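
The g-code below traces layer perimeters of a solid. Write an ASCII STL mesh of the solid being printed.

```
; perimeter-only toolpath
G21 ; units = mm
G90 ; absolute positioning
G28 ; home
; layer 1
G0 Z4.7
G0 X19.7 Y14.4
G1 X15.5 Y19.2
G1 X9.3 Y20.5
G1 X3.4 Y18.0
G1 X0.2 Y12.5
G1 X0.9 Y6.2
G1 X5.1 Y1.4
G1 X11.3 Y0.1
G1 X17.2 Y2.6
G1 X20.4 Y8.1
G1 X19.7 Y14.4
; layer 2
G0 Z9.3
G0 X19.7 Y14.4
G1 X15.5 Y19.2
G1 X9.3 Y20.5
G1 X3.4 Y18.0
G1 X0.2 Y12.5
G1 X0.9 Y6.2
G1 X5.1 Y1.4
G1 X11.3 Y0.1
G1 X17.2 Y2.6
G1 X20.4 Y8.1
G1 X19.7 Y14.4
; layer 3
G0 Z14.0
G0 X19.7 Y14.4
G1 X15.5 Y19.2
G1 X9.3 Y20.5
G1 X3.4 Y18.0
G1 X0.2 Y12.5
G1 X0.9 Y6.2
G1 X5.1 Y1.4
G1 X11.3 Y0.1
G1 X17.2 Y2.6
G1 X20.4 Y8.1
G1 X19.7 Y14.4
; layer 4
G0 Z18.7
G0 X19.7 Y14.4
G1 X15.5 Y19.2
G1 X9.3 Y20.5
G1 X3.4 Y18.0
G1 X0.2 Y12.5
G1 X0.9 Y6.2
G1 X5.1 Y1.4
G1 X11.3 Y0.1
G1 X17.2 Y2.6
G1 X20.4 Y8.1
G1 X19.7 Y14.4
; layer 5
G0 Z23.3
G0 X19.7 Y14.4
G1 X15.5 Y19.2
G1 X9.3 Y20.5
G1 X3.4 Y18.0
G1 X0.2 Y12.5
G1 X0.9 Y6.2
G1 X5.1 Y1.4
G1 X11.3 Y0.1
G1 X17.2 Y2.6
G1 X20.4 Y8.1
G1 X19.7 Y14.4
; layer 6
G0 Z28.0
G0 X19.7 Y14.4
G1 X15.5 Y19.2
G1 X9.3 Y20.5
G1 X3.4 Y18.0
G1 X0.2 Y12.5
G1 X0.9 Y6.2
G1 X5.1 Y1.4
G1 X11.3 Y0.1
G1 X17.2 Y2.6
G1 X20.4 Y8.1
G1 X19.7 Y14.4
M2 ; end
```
solid part
  facet normal 0.0000 0.0000 -1.0000
    outer loop
      vertex 9.3 20.5 0.0
      vertex 15.5 19.2 0.0
      vertex 19.7 14.4 0.0
    endloop
  endfacet
  facet normal 0.0000 0.0000 -1.0000
    outer loop
      vertex 3.4 18.0 0.0
      vertex 9.3 20.5 0.0
      vertex 19.7 14.4 0.0
    endloop
  endfacet
  facet normal 0.0000 0.0000 -1.0000
    outer loop
      vertex 0.2 12.5 0.0
      vertex 3.4 18.0 0.0
      vertex 19.7 14.4 0.0
    endloop
  endfacet
  facet normal 0.0000 0.0000 -1.0000
    outer loop
      vertex 0.9 6.2 0.0
      vertex 0.2 12.5 0.0
      vertex 19.7 14.4 0.0
    endloop
  endfacet
  facet normal 0.0000 0.0000 -1.0000
    outer loop
      vertex 5.1 1.4 0.0
      vertex 0.9 6.2 0.0
      vertex 19.7 14.4 0.0
    endloop
  endfacet
  facet normal 0.0000 0.0000 -1.0000
    outer loop
      vertex 11.3 0.1 0.0
      vertex 5.1 1.4 0.0
      vertex 19.7 14.4 0.0
    endloop
  endfacet
  facet normal 0.0000 0.0000 -1.0000
    outer loop
      vertex 17.2 2.6 0.0
      vertex 11.3 0.1 0.0
      vertex 19.7 14.4 0.0
    endloop
  endfacet
  facet normal 0.0000 0.0000 -1.0000
    outer loop
      vertex 20.4 8.1 0.0
      vertex 17.2 2.6 0.0
      vertex 19.7 14.4 0.0
    endloop
  endfacet
  facet normal 0.0000 0.0000 1.0000
    outer loop
      vertex 19.7 14.4 28.0
      vertex 15.5 19.2 28.0
      vertex 9.3 20.5 28.0
    endloop
  endfacet
  facet normal 0.0000 0.0000 1.0000
    outer loop
      vertex 19.7 14.4 28.0
      vertex 9.3 20.5 28.0
      vertex 3.4 18.0 28.0
    endloop
  endfacet
  facet normal 0.0000 0.0000 1.0000
    outer loop
      vertex 19.7 14.4 28.0
      vertex 3.4 18.0 28.0
      vertex 0.2 12.5 28.0
    endloop
  endfacet
  facet normal 0.0000 0.0000 1.0000
    outer loop
      vertex 19.7 14.4 28.0
      vertex 0.2 12.5 28.0
      vertex 0.9 6.2 28.0
    endloop
  endfacet
  facet normal 0.0000 0.0000 1.0000
    outer loop
      vertex 19.7 14.4 28.0
      vertex 0.9 6.2 28.0
      vertex 5.1 1.4 28.0
    endloop
  endfacet
  facet normal 0.0000 0.0000 1.0000
    outer loop
      vertex 19.7 14.4 28.0
      vertex 5.1 1.4 28.0
      vertex 11.3 0.1 28.0
    endloop
  endfacet
  facet normal 0.0000 0.0000 1.0000
    outer loop
      vertex 19.7 14.4 28.0
      vertex 11.3 0.1 28.0
      vertex 17.2 2.6 28.0
    endloop
  endfacet
  facet normal 0.0000 0.0000 1.0000
    outer loop
      vertex 19.7 14.4 28.0
      vertex 17.2 2.6 28.0
      vertex 20.4 8.1 28.0
    endloop
  endfacet
  facet normal 0.7526 0.6585 0.0000
    outer loop
      vertex 19.7 14.4 0.0
      vertex 15.5 19.2 0.0
      vertex 15.5 19.2 28.0
    endloop
  endfacet
  facet normal 0.7526 0.6585 0.0000
    outer loop
      vertex 19.7 14.4 0.0
      vertex 15.5 19.2 28.0
      vertex 19.7 14.4 28.0
    endloop
  endfacet
  facet normal 0.2052 0.9787 0.0000
    outer loop
      vertex 15.5 19.2 0.0
      vertex 9.3 20.5 0.0
      vertex 9.3 20.5 28.0
    endloop
  endfacet
  facet normal 0.2052 0.9787 0.0000
    outer loop
      vertex 15.5 19.2 0.0
      vertex 9.3 20.5 28.0
      vertex 15.5 19.2 28.0
    endloop
  endfacet
  facet normal -0.3901 0.9208 0.0000
    outer loop
      vertex 9.3 20.5 0.0
      vertex 3.4 18.0 0.0
      vertex 3.4 18.0 28.0
    endloop
  endfacet
  facet normal -0.3901 0.9208 0.0000
    outer loop
      vertex 9.3 20.5 0.0
      vertex 3.4 18.0 28.0
      vertex 9.3 20.5 28.0
    endloop
  endfacet
  facet normal -0.8643 0.5029 0.0000
    outer loop
      vertex 3.4 18.0 0.0
      vertex 0.2 12.5 0.0
      vertex 0.2 12.5 28.0
    endloop
  endfacet
  facet normal -0.8643 0.5029 0.0000
    outer loop
      vertex 3.4 18.0 0.0
      vertex 0.2 12.5 28.0
      vertex 3.4 18.0 28.0
    endloop
  endfacet
  facet normal -0.9939 -0.1104 0.0000
    outer loop
      vertex 0.2 12.5 0.0
      vertex 0.9 6.2 0.0
      vertex 0.9 6.2 28.0
    endloop
  endfacet
  facet normal -0.9939 -0.1104 0.0000
    outer loop
      vertex 0.2 12.5 0.0
      vertex 0.9 6.2 28.0
      vertex 0.2 12.5 28.0
    endloop
  endfacet
  facet normal -0.7526 -0.6585 0.0000
    outer loop
      vertex 0.9 6.2 0.0
      vertex 5.1 1.4 0.0
      vertex 5.1 1.4 28.0
    endloop
  endfacet
  facet normal -0.7526 -0.6585 0.0000
    outer loop
      vertex 0.9 6.2 0.0
      vertex 5.1 1.4 28.0
      vertex 0.9 6.2 28.0
    endloop
  endfacet
  facet normal -0.2052 -0.9787 0.0000
    outer loop
      vertex 5.1 1.4 0.0
      vertex 11.3 0.1 0.0
      vertex 11.3 0.1 28.0
    endloop
  endfacet
  facet normal -0.2052 -0.9787 0.0000
    outer loop
      vertex 5.1 1.4 0.0
      vertex 11.3 0.1 28.0
      vertex 5.1 1.4 28.0
    endloop
  endfacet
  facet normal 0.3901 -0.9208 0.0000
    outer loop
      vertex 11.3 0.1 0.0
      vertex 17.2 2.6 0.0
      vertex 17.2 2.6 28.0
    endloop
  endfacet
  facet normal 0.3901 -0.9208 0.0000
    outer loop
      vertex 11.3 0.1 0.0
      vertex 17.2 2.6 28.0
      vertex 11.3 0.1 28.0
    endloop
  endfacet
  facet normal 0.8643 -0.5029 0.0000
    outer loop
      vertex 17.2 2.6 0.0
      vertex 20.4 8.1 0.0
      vertex 20.4 8.1 28.0
    endloop
  endfacet
  facet normal 0.8643 -0.5029 0.0000
    outer loop
      vertex 17.2 2.6 0.0
      vertex 20.4 8.1 28.0
      vertex 17.2 2.6 28.0
    endloop
  endfacet
  facet normal 0.9939 0.1104 0.0000
    outer loop
      vertex 20.4 8.1 0.0
      vertex 19.7 14.4 0.0
      vertex 19.7 14.4 28.0
    endloop
  endfacet
  facet normal 0.9939 0.1104 0.0000
    outer loop
      vertex 20.4 8.1 0.0
      vertex 19.7 14.4 28.0
      vertex 20.4 8.1 28.0
    endloop
  endfacet
endsolid part

The G0 Z moves step by Δz≈4.7 mm. Every layer's G1 loop is the same polygon, so the solid is a straight extrusion of it from z=0 to z≈28. Closing with flat bottom and top caps and triangulating gives 36 facets — a regular 10-sided prism (a cylinder approximated with 10 flat sides), circumscribed radius ≈ 10.3 mm, height ≈ 28 mm.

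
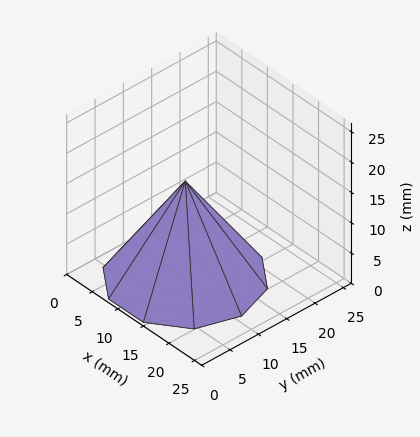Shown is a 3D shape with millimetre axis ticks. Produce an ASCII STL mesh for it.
Reading the render: the shape is a regular 10-sided pyramid, base circumscribed radius ≈ 11 mm, apex at z ≈ 16 mm (dimensions read to the nearest mm from the axis ticks). For the STL, each face is triangulated and given an outward normal.

solid part
  facet normal 0.0000 0.0000 -1.0000
    outer loop
      vertex 14.40 21.46 0.00
      vertex 19.90 17.47 0.00
      vertex 22.00 11.00 0.00
    endloop
  endfacet
  facet normal 0.0000 0.0000 -1.0000
    outer loop
      vertex 7.60 21.46 0.00
      vertex 14.40 21.46 0.00
      vertex 22.00 11.00 0.00
    endloop
  endfacet
  facet normal 0.0000 0.0000 -1.0000
    outer loop
      vertex 2.10 17.47 0.00
      vertex 7.60 21.46 0.00
      vertex 22.00 11.00 0.00
    endloop
  endfacet
  facet normal 0.0000 0.0000 -1.0000
    outer loop
      vertex 0.00 11.00 0.00
      vertex 2.10 17.47 0.00
      vertex 22.00 11.00 0.00
    endloop
  endfacet
  facet normal 0.0000 0.0000 -1.0000
    outer loop
      vertex 2.10 4.53 0.00
      vertex 0.00 11.00 0.00
      vertex 22.00 11.00 0.00
    endloop
  endfacet
  facet normal 0.0000 0.0000 -1.0000
    outer loop
      vertex 7.60 0.54 0.00
      vertex 2.10 4.53 0.00
      vertex 22.00 11.00 0.00
    endloop
  endfacet
  facet normal 0.0000 0.0000 -1.0000
    outer loop
      vertex 14.40 0.54 0.00
      vertex 7.60 0.54 0.00
      vertex 22.00 11.00 0.00
    endloop
  endfacet
  facet normal 0.0000 0.0000 -1.0000
    outer loop
      vertex 19.90 4.53 0.00
      vertex 14.40 0.54 0.00
      vertex 22.00 11.00 0.00
    endloop
  endfacet
  facet normal 0.7961 0.2584 0.5473
    outer loop
      vertex 22.00 11.00 0.00
      vertex 19.90 17.47 0.00
      vertex 11.00 11.00 16.00
    endloop
  endfacet
  facet normal 0.4915 0.6774 0.5473
    outer loop
      vertex 19.90 17.47 0.00
      vertex 14.40 21.46 0.00
      vertex 11.00 11.00 16.00
    endloop
  endfacet
  facet normal 0.0000 0.8370 0.5472
    outer loop
      vertex 14.40 21.46 0.00
      vertex 7.60 21.46 0.00
      vertex 11.00 11.00 16.00
    endloop
  endfacet
  facet normal -0.4915 0.6774 0.5473
    outer loop
      vertex 7.60 21.46 0.00
      vertex 2.10 17.47 0.00
      vertex 11.00 11.00 16.00
    endloop
  endfacet
  facet normal -0.7961 0.2584 0.5473
    outer loop
      vertex 2.10 17.47 0.00
      vertex 0.00 11.00 0.00
      vertex 11.00 11.00 16.00
    endloop
  endfacet
  facet normal -0.7961 -0.2584 0.5473
    outer loop
      vertex 0.00 11.00 0.00
      vertex 2.10 4.53 0.00
      vertex 11.00 11.00 16.00
    endloop
  endfacet
  facet normal -0.4915 -0.6774 0.5473
    outer loop
      vertex 2.10 4.53 0.00
      vertex 7.60 0.54 0.00
      vertex 11.00 11.00 16.00
    endloop
  endfacet
  facet normal 0.0000 -0.8370 0.5472
    outer loop
      vertex 7.60 0.54 0.00
      vertex 14.40 0.54 0.00
      vertex 11.00 11.00 16.00
    endloop
  endfacet
  facet normal 0.4915 -0.6774 0.5473
    outer loop
      vertex 14.40 0.54 0.00
      vertex 19.90 4.53 0.00
      vertex 11.00 11.00 16.00
    endloop
  endfacet
  facet normal 0.7961 -0.2584 0.5473
    outer loop
      vertex 19.90 4.53 0.00
      vertex 22.00 11.00 0.00
      vertex 11.00 11.00 16.00
    endloop
  endfacet
endsolid part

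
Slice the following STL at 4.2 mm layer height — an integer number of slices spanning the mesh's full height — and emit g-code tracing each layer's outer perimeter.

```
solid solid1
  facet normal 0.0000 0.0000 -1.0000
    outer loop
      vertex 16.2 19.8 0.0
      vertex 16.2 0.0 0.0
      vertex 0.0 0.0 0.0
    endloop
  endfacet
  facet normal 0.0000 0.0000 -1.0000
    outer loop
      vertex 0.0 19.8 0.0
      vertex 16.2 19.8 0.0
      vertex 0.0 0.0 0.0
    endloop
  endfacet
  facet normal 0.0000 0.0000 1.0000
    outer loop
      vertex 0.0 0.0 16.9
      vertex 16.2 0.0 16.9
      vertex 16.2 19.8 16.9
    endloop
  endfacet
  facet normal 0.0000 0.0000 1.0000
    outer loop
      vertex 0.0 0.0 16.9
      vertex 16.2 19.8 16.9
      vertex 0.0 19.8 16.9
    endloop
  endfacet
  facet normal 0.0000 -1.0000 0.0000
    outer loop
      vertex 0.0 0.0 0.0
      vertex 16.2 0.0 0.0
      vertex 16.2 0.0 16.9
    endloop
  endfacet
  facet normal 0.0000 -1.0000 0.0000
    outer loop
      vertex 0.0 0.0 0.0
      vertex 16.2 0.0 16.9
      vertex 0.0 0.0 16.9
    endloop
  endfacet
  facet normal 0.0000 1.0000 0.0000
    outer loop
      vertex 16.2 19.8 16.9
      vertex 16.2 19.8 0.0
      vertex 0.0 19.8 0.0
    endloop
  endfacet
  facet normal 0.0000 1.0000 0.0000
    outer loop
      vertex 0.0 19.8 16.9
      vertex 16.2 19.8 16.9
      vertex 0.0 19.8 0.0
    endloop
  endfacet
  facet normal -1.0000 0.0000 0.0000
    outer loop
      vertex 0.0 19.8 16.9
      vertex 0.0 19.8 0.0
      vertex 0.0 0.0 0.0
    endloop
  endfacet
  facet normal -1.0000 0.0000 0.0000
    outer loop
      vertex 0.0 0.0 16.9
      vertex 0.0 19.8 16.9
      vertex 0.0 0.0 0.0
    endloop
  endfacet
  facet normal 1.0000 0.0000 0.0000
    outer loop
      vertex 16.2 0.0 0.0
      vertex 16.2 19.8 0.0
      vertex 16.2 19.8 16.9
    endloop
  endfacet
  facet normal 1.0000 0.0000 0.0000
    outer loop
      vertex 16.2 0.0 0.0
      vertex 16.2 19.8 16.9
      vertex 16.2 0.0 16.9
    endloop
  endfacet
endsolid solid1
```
; perimeter-only toolpath
G21 ; units = mm
G90 ; absolute positioning
G28 ; home
; layer 1
G0 Z4.2
G0 X0.0 Y0.0
G1 X16.2 Y0.0
G1 X16.2 Y19.8
G1 X0.0 Y19.8
G1 X0.0 Y0.0
; layer 2
G0 Z8.4
G0 X0.0 Y0.0
G1 X16.2 Y0.0
G1 X16.2 Y19.8
G1 X0.0 Y19.8
G1 X0.0 Y0.0
; layer 3
G0 Z12.7
G0 X0.0 Y0.0
G1 X16.2 Y0.0
G1 X16.2 Y19.8
G1 X0.0 Y19.8
G1 X0.0 Y0.0
; layer 4
G0 Z16.9
G0 X0.0 Y0.0
G1 X16.2 Y0.0
G1 X16.2 Y19.8
G1 X0.0 Y19.8
G1 X0.0 Y0.0
M2 ; end

The solid is a rectangular box, roughly 16.2 × 19.8 mm footprint and 16.9 mm tall. Slicing at Δz = 4.2 mm — 4 equal slices spanning the solid's height, so layer i sits at z = i·h/4 — gives 4 non-empty perimeters. Each is a 4-segment closed polygon; G0 lifts to the layer z and rapids to the start vertex, then G1 traces the edges.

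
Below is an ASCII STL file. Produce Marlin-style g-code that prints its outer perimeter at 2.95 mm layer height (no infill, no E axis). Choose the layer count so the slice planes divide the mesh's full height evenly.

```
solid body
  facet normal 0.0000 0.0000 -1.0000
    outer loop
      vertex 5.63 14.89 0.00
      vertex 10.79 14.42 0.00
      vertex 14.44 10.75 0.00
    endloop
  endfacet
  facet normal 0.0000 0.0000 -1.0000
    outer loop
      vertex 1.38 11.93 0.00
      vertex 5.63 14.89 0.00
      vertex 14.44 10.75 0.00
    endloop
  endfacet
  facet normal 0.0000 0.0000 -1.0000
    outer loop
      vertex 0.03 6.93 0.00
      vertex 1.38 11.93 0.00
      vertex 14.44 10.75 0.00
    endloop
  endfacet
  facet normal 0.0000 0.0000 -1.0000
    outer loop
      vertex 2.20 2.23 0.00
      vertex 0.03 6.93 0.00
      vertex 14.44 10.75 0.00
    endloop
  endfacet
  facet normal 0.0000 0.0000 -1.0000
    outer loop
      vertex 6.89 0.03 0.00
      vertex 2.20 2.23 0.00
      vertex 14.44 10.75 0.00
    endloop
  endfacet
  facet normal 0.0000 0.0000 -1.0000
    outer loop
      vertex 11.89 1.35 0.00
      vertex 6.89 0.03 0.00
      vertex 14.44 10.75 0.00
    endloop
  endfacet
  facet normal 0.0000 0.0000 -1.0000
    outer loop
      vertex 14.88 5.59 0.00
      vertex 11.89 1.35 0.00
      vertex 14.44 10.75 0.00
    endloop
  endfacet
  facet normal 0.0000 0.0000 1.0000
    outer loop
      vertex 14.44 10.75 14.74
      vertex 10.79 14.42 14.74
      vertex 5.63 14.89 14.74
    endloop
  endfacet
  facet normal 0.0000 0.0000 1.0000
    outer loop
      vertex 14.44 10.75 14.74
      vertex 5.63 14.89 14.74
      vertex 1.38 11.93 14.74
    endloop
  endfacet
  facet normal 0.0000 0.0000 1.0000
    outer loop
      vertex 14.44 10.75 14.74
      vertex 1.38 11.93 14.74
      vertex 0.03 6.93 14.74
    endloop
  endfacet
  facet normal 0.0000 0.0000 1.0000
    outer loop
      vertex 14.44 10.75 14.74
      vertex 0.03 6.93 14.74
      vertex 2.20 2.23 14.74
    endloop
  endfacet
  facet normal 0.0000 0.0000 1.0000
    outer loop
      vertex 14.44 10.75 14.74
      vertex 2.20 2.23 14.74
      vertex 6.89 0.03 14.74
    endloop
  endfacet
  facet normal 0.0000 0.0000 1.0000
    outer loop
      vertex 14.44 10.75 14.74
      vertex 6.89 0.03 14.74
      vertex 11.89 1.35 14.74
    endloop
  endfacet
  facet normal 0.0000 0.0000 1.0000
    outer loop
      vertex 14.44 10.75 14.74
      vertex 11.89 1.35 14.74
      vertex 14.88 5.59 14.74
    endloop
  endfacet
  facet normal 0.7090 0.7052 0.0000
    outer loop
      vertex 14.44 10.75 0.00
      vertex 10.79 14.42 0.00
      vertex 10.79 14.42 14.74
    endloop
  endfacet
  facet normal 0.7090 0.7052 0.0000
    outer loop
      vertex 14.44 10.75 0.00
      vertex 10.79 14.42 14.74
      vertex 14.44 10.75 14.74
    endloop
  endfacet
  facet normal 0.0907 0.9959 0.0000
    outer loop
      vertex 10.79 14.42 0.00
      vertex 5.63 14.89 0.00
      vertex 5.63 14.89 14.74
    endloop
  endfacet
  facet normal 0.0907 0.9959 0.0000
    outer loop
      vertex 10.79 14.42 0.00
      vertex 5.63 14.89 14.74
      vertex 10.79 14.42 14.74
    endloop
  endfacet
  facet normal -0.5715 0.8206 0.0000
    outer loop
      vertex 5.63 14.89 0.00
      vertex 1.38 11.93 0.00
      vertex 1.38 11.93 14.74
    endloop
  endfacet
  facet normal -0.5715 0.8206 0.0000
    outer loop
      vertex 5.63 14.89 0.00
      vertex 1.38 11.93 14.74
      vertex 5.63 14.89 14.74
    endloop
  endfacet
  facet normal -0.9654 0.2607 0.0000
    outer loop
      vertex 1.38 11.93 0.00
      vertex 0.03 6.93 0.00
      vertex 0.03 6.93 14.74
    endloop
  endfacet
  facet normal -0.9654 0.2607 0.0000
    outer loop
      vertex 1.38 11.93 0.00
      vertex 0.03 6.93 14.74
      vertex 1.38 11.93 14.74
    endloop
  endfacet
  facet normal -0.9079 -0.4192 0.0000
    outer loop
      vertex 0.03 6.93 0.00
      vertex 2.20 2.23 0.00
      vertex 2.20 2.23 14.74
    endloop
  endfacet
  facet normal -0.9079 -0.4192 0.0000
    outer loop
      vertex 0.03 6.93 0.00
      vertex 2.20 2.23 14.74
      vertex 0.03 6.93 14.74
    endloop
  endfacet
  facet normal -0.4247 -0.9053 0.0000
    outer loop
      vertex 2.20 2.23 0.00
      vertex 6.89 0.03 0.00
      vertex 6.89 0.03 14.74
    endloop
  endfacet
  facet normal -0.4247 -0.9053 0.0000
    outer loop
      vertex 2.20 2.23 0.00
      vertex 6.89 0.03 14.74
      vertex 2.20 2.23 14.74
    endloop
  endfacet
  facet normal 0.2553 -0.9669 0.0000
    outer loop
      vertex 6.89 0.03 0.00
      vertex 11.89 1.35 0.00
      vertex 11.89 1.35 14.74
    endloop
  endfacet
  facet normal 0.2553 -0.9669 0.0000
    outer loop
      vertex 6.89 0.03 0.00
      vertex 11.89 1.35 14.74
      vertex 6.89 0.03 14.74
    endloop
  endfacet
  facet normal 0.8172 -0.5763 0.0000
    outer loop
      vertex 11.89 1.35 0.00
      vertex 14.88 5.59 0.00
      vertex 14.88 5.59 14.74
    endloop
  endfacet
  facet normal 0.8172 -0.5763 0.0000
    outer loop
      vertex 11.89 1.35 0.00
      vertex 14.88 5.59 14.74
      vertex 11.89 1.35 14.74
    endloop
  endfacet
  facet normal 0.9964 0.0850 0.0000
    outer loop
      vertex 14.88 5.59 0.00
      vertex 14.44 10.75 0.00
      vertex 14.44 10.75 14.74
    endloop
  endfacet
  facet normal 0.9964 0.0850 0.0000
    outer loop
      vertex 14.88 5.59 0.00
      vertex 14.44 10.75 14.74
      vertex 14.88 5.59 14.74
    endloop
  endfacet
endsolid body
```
; perimeter-only toolpath
G21 ; units = mm
G90 ; absolute positioning
G28 ; home
; layer 1
G0 Z2.95
G0 X14.44 Y10.75
G1 X10.79 Y14.42
G1 X5.63 Y14.89
G1 X1.38 Y11.93
G1 X0.03 Y6.93
G1 X2.20 Y2.23
G1 X6.89 Y0.03
G1 X11.89 Y1.35
G1 X14.88 Y5.59
G1 X14.44 Y10.75
; layer 2
G0 Z5.90
G0 X14.44 Y10.75
G1 X10.79 Y14.42
G1 X5.63 Y14.89
G1 X1.38 Y11.93
G1 X0.03 Y6.93
G1 X2.20 Y2.23
G1 X6.89 Y0.03
G1 X11.89 Y1.35
G1 X14.88 Y5.59
G1 X14.44 Y10.75
; layer 3
G0 Z8.84
G0 X14.44 Y10.75
G1 X10.79 Y14.42
G1 X5.63 Y14.89
G1 X1.38 Y11.93
G1 X0.03 Y6.93
G1 X2.20 Y2.23
G1 X6.89 Y0.03
G1 X11.89 Y1.35
G1 X14.88 Y5.59
G1 X14.44 Y10.75
; layer 4
G0 Z11.79
G0 X14.44 Y10.75
G1 X10.79 Y14.42
G1 X5.63 Y14.89
G1 X1.38 Y11.93
G1 X0.03 Y6.93
G1 X2.20 Y2.23
G1 X6.89 Y0.03
G1 X11.89 Y1.35
G1 X14.88 Y5.59
G1 X14.44 Y10.75
; layer 5
G0 Z14.74
G0 X14.44 Y10.75
G1 X10.79 Y14.42
G1 X5.63 Y14.89
G1 X1.38 Y11.93
G1 X0.03 Y6.93
G1 X2.20 Y2.23
G1 X6.89 Y0.03
G1 X11.89 Y1.35
G1 X14.88 Y5.59
G1 X14.44 Y10.75
M2 ; end

The solid is a regular 9-sided prism (a cylinder approximated with 9 flat sides), circumscribed radius ≈ 7.57 mm, height ≈ 14.7 mm. Slicing at Δz = 2.95 mm — 5 equal slices spanning the solid's height, so layer i sits at z = i·h/5 — gives 5 non-empty perimeters. Each is a 9-segment closed polygon; G0 lifts to the layer z and rapids to the start vertex, then G1 traces the edges.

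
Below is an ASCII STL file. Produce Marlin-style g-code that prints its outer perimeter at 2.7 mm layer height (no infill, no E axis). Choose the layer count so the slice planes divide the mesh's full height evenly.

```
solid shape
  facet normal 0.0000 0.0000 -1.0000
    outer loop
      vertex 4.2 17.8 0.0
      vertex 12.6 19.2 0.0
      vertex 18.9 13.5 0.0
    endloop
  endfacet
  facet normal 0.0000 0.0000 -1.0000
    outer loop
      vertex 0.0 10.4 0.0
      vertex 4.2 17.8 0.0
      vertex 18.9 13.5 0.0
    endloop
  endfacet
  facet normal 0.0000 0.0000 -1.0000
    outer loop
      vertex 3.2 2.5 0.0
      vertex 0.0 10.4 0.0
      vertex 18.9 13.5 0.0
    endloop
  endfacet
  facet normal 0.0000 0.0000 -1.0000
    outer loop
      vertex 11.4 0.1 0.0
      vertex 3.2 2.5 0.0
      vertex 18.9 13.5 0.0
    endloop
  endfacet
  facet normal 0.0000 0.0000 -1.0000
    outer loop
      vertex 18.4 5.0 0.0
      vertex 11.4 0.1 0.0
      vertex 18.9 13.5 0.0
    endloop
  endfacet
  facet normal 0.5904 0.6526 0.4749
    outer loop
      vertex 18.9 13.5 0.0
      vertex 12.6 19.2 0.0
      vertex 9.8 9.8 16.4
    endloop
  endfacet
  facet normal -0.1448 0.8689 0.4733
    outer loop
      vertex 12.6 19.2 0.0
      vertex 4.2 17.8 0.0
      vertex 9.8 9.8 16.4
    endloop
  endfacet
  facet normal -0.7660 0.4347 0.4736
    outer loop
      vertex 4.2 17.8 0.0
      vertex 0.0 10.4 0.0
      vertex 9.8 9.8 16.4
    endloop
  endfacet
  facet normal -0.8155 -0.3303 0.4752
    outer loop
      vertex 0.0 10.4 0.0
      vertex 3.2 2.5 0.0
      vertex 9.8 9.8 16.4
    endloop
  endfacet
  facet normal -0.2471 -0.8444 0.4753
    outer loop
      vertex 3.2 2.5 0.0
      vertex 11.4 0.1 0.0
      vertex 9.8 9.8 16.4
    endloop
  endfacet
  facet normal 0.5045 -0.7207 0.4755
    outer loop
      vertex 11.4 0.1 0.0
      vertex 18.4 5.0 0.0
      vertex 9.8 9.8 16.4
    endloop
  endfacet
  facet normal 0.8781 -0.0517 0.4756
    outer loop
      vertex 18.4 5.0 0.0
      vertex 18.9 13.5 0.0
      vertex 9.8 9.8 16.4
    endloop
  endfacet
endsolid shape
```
; perimeter-only toolpath
G21 ; units = mm
G90 ; absolute positioning
G28 ; home
; layer 1
G0 Z2.7
G0 X17.4 Y12.9
G1 X12.1 Y17.6
G1 X5.1 Y16.5
G1 X1.6 Y10.3
G1 X4.3 Y3.7
G1 X11.1 Y1.7
G1 X17.0 Y5.8
G1 X17.4 Y12.9
; layer 2
G0 Z5.5
G0 X15.9 Y12.3
G1 X11.7 Y16.1
G1 X6.1 Y15.1
G1 X3.3 Y10.2
G1 X5.4 Y4.9
G1 X10.9 Y3.3
G1 X15.5 Y6.6
G1 X15.9 Y12.3
; layer 3
G0 Z8.2
G0 X14.3 Y11.7
G1 X11.2 Y14.5
G1 X7.0 Y13.8
G1 X4.9 Y10.1
G1 X6.5 Y6.2
G1 X10.6 Y5.0
G1 X14.1 Y7.4
G1 X14.3 Y11.7
; layer 4
G0 Z10.9
G0 X12.8 Y11.0
G1 X10.7 Y12.9
G1 X7.9 Y12.5
G1 X6.5 Y10.0
G1 X7.6 Y7.4
G1 X10.3 Y6.6
G1 X12.7 Y8.2
G1 X12.8 Y11.0
; layer 5
G0 Z13.7
G0 X11.3 Y10.4
G1 X10.3 Y11.4
G1 X8.9 Y11.1
G1 X8.2 Y9.9
G1 X8.7 Y8.6
G1 X10.1 Y8.2
G1 X11.2 Y9.0
G1 X11.3 Y10.4
M2 ; end

The solid is a regular 7-sided pyramid, base circumscribed radius ≈ 9.8 mm, apex at z ≈ 16.4 mm. Slicing at Δz = 2.7 mm — 6 equal slices spanning the solid's height, so layer i sits at z = i·h/6 — gives 5 non-empty perimeters. Each is a 7-segment closed polygon; G0 lifts to the layer z and rapids to the start vertex, then G1 traces the edges. The cross-section shrinks linearly with z (the slice at the apex is degenerate and omitted).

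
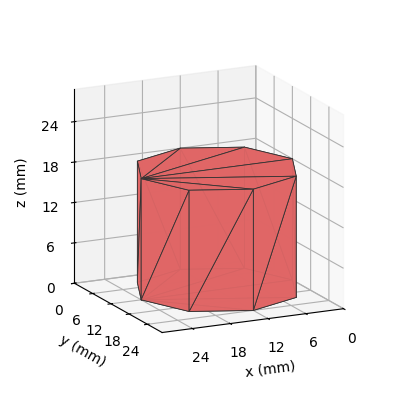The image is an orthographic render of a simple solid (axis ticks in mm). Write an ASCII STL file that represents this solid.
Reading the render: the shape is a regular 8-sided prism (a cylinder approximated with 8 flat sides), circumscribed radius ≈ 12 mm, height ≈ 18 mm (dimensions read to the nearest mm from the axis ticks). For the STL, each face is triangulated and given an outward normal.

solid part
  facet normal 0.0000 0.0000 -1.0000
    outer loop
      vertex 12.0 24.0 0.0
      vertex 20.5 20.5 0.0
      vertex 24.0 12.0 0.0
    endloop
  endfacet
  facet normal 0.0000 0.0000 -1.0000
    outer loop
      vertex 3.5 20.5 0.0
      vertex 12.0 24.0 0.0
      vertex 24.0 12.0 0.0
    endloop
  endfacet
  facet normal 0.0000 0.0000 -1.0000
    outer loop
      vertex 0.0 12.0 0.0
      vertex 3.5 20.5 0.0
      vertex 24.0 12.0 0.0
    endloop
  endfacet
  facet normal 0.0000 0.0000 -1.0000
    outer loop
      vertex 3.5 3.5 0.0
      vertex 0.0 12.0 0.0
      vertex 24.0 12.0 0.0
    endloop
  endfacet
  facet normal 0.0000 0.0000 -1.0000
    outer loop
      vertex 12.0 0.0 0.0
      vertex 3.5 3.5 0.0
      vertex 24.0 12.0 0.0
    endloop
  endfacet
  facet normal 0.0000 0.0000 -1.0000
    outer loop
      vertex 20.5 3.5 0.0
      vertex 12.0 0.0 0.0
      vertex 24.0 12.0 0.0
    endloop
  endfacet
  facet normal 0.0000 0.0000 1.0000
    outer loop
      vertex 24.0 12.0 18.0
      vertex 20.5 20.5 18.0
      vertex 12.0 24.0 18.0
    endloop
  endfacet
  facet normal 0.0000 0.0000 1.0000
    outer loop
      vertex 24.0 12.0 18.0
      vertex 12.0 24.0 18.0
      vertex 3.5 20.5 18.0
    endloop
  endfacet
  facet normal 0.0000 0.0000 1.0000
    outer loop
      vertex 24.0 12.0 18.0
      vertex 3.5 20.5 18.0
      vertex 0.0 12.0 18.0
    endloop
  endfacet
  facet normal 0.0000 0.0000 1.0000
    outer loop
      vertex 24.0 12.0 18.0
      vertex 0.0 12.0 18.0
      vertex 3.5 3.5 18.0
    endloop
  endfacet
  facet normal 0.0000 0.0000 1.0000
    outer loop
      vertex 24.0 12.0 18.0
      vertex 3.5 3.5 18.0
      vertex 12.0 0.0 18.0
    endloop
  endfacet
  facet normal 0.0000 0.0000 1.0000
    outer loop
      vertex 24.0 12.0 18.0
      vertex 12.0 0.0 18.0
      vertex 20.5 3.5 18.0
    endloop
  endfacet
  facet normal 0.9247 0.3807 0.0000
    outer loop
      vertex 24.0 12.0 0.0
      vertex 20.5 20.5 0.0
      vertex 20.5 20.5 18.0
    endloop
  endfacet
  facet normal 0.9247 0.3807 0.0000
    outer loop
      vertex 24.0 12.0 0.0
      vertex 20.5 20.5 18.0
      vertex 24.0 12.0 18.0
    endloop
  endfacet
  facet normal 0.3807 0.9247 0.0000
    outer loop
      vertex 20.5 20.5 0.0
      vertex 12.0 24.0 0.0
      vertex 12.0 24.0 18.0
    endloop
  endfacet
  facet normal 0.3807 0.9247 0.0000
    outer loop
      vertex 20.5 20.5 0.0
      vertex 12.0 24.0 18.0
      vertex 20.5 20.5 18.0
    endloop
  endfacet
  facet normal -0.3807 0.9247 0.0000
    outer loop
      vertex 12.0 24.0 0.0
      vertex 3.5 20.5 0.0
      vertex 3.5 20.5 18.0
    endloop
  endfacet
  facet normal -0.3807 0.9247 0.0000
    outer loop
      vertex 12.0 24.0 0.0
      vertex 3.5 20.5 18.0
      vertex 12.0 24.0 18.0
    endloop
  endfacet
  facet normal -0.9247 0.3807 0.0000
    outer loop
      vertex 3.5 20.5 0.0
      vertex 0.0 12.0 0.0
      vertex 0.0 12.0 18.0
    endloop
  endfacet
  facet normal -0.9247 0.3807 0.0000
    outer loop
      vertex 3.5 20.5 0.0
      vertex 0.0 12.0 18.0
      vertex 3.5 20.5 18.0
    endloop
  endfacet
  facet normal -0.9247 -0.3807 0.0000
    outer loop
      vertex 0.0 12.0 0.0
      vertex 3.5 3.5 0.0
      vertex 3.5 3.5 18.0
    endloop
  endfacet
  facet normal -0.9247 -0.3807 0.0000
    outer loop
      vertex 0.0 12.0 0.0
      vertex 3.5 3.5 18.0
      vertex 0.0 12.0 18.0
    endloop
  endfacet
  facet normal -0.3807 -0.9247 0.0000
    outer loop
      vertex 3.5 3.5 0.0
      vertex 12.0 0.0 0.0
      vertex 12.0 0.0 18.0
    endloop
  endfacet
  facet normal -0.3807 -0.9247 0.0000
    outer loop
      vertex 3.5 3.5 0.0
      vertex 12.0 0.0 18.0
      vertex 3.5 3.5 18.0
    endloop
  endfacet
  facet normal 0.3807 -0.9247 0.0000
    outer loop
      vertex 12.0 0.0 0.0
      vertex 20.5 3.5 0.0
      vertex 20.5 3.5 18.0
    endloop
  endfacet
  facet normal 0.3807 -0.9247 0.0000
    outer loop
      vertex 12.0 0.0 0.0
      vertex 20.5 3.5 18.0
      vertex 12.0 0.0 18.0
    endloop
  endfacet
  facet normal 0.9247 -0.3807 0.0000
    outer loop
      vertex 20.5 3.5 0.0
      vertex 24.0 12.0 0.0
      vertex 24.0 12.0 18.0
    endloop
  endfacet
  facet normal 0.9247 -0.3807 0.0000
    outer loop
      vertex 20.5 3.5 0.0
      vertex 24.0 12.0 18.0
      vertex 20.5 3.5 18.0
    endloop
  endfacet
endsolid part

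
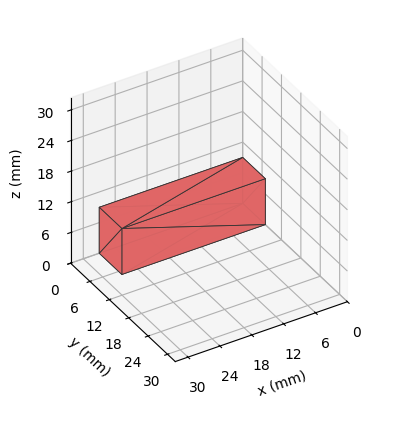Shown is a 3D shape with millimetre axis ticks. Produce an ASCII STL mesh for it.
Reading the render: the shape is a rectangular box, roughly 27 × 7 mm footprint and 9 mm tall (dimensions read to the nearest mm from the axis ticks). For the STL, each face is triangulated and given an outward normal.

solid part
  facet normal 0.0000 0.0000 -1.0000
    outer loop
      vertex 27.00 7.00 0.00
      vertex 27.00 0.00 0.00
      vertex 0.00 0.00 0.00
    endloop
  endfacet
  facet normal 0.0000 0.0000 -1.0000
    outer loop
      vertex 0.00 7.00 0.00
      vertex 27.00 7.00 0.00
      vertex 0.00 0.00 0.00
    endloop
  endfacet
  facet normal 0.0000 0.0000 1.0000
    outer loop
      vertex 0.00 0.00 9.00
      vertex 27.00 0.00 9.00
      vertex 27.00 7.00 9.00
    endloop
  endfacet
  facet normal 0.0000 0.0000 1.0000
    outer loop
      vertex 0.00 0.00 9.00
      vertex 27.00 7.00 9.00
      vertex 0.00 7.00 9.00
    endloop
  endfacet
  facet normal 0.0000 -1.0000 0.0000
    outer loop
      vertex 0.00 0.00 0.00
      vertex 27.00 0.00 0.00
      vertex 27.00 0.00 9.00
    endloop
  endfacet
  facet normal 0.0000 -1.0000 0.0000
    outer loop
      vertex 0.00 0.00 0.00
      vertex 27.00 0.00 9.00
      vertex 0.00 0.00 9.00
    endloop
  endfacet
  facet normal 0.0000 1.0000 0.0000
    outer loop
      vertex 27.00 7.00 9.00
      vertex 27.00 7.00 0.00
      vertex 0.00 7.00 0.00
    endloop
  endfacet
  facet normal 0.0000 1.0000 0.0000
    outer loop
      vertex 0.00 7.00 9.00
      vertex 27.00 7.00 9.00
      vertex 0.00 7.00 0.00
    endloop
  endfacet
  facet normal -1.0000 0.0000 0.0000
    outer loop
      vertex 0.00 7.00 9.00
      vertex 0.00 7.00 0.00
      vertex 0.00 0.00 0.00
    endloop
  endfacet
  facet normal -1.0000 0.0000 0.0000
    outer loop
      vertex 0.00 0.00 9.00
      vertex 0.00 7.00 9.00
      vertex 0.00 0.00 0.00
    endloop
  endfacet
  facet normal 1.0000 0.0000 0.0000
    outer loop
      vertex 27.00 0.00 0.00
      vertex 27.00 7.00 0.00
      vertex 27.00 7.00 9.00
    endloop
  endfacet
  facet normal 1.0000 0.0000 0.0000
    outer loop
      vertex 27.00 0.00 0.00
      vertex 27.00 7.00 9.00
      vertex 27.00 0.00 9.00
    endloop
  endfacet
endsolid part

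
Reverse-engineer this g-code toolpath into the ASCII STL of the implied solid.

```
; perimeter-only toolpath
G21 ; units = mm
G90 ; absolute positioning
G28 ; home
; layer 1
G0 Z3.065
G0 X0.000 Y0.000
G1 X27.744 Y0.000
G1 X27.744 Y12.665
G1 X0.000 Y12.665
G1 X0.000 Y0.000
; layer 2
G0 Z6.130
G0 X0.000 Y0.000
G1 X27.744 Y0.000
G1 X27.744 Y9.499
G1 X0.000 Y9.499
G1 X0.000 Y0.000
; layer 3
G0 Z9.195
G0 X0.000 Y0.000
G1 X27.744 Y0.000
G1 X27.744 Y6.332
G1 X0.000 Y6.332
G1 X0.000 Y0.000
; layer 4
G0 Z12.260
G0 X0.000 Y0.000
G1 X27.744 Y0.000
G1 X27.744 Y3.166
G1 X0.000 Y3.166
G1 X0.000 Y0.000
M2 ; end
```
solid part
  facet normal 0.0000 0.0000 -1.0000
    outer loop
      vertex 27.744 15.831 0.000
      vertex 27.744 0.000 0.000
      vertex 0.000 0.000 0.000
    endloop
  endfacet
  facet normal 0.0000 0.0000 -1.0000
    outer loop
      vertex 0.000 15.831 0.000
      vertex 27.744 15.831 0.000
      vertex 0.000 0.000 0.000
    endloop
  endfacet
  facet normal 0.0000 -1.0000 0.0000
    outer loop
      vertex 0.000 0.000 0.000
      vertex 27.744 0.000 0.000
      vertex 27.744 0.000 15.325
    endloop
  endfacet
  facet normal 0.0000 -1.0000 0.0000
    outer loop
      vertex 0.000 0.000 0.000
      vertex 27.744 0.000 15.325
      vertex 0.000 0.000 15.325
    endloop
  endfacet
  facet normal 0.0000 0.6955 0.7185
    outer loop
      vertex 0.000 0.000 15.325
      vertex 27.744 0.000 15.325
      vertex 27.744 15.831 0.000
    endloop
  endfacet
  facet normal 0.0000 0.6955 0.7185
    outer loop
      vertex 0.000 0.000 15.325
      vertex 27.744 15.831 0.000
      vertex 0.000 15.831 0.000
    endloop
  endfacet
  facet normal -1.0000 0.0000 0.0000
    outer loop
      vertex 0.000 0.000 15.325
      vertex 0.000 15.831 0.000
      vertex 0.000 0.000 0.000
    endloop
  endfacet
  facet normal 1.0000 0.0000 0.0000
    outer loop
      vertex 27.744 0.000 0.000
      vertex 27.744 15.831 0.000
      vertex 27.744 0.000 15.325
    endloop
  endfacet
endsolid part

The G0 Z moves step by Δz≈3.065 mm. The G1 loops shrink linearly with z, so the solid tapers from its base footprint up to z≈15.3. Closing with a flat bottom cap and the tapered top and triangulating gives 8 facets — a wedge (ramp): 27.7 × 15.8 mm base, rising to 15.3 mm along the y=0 edge and sloping linearly to z=0 at y=15.8.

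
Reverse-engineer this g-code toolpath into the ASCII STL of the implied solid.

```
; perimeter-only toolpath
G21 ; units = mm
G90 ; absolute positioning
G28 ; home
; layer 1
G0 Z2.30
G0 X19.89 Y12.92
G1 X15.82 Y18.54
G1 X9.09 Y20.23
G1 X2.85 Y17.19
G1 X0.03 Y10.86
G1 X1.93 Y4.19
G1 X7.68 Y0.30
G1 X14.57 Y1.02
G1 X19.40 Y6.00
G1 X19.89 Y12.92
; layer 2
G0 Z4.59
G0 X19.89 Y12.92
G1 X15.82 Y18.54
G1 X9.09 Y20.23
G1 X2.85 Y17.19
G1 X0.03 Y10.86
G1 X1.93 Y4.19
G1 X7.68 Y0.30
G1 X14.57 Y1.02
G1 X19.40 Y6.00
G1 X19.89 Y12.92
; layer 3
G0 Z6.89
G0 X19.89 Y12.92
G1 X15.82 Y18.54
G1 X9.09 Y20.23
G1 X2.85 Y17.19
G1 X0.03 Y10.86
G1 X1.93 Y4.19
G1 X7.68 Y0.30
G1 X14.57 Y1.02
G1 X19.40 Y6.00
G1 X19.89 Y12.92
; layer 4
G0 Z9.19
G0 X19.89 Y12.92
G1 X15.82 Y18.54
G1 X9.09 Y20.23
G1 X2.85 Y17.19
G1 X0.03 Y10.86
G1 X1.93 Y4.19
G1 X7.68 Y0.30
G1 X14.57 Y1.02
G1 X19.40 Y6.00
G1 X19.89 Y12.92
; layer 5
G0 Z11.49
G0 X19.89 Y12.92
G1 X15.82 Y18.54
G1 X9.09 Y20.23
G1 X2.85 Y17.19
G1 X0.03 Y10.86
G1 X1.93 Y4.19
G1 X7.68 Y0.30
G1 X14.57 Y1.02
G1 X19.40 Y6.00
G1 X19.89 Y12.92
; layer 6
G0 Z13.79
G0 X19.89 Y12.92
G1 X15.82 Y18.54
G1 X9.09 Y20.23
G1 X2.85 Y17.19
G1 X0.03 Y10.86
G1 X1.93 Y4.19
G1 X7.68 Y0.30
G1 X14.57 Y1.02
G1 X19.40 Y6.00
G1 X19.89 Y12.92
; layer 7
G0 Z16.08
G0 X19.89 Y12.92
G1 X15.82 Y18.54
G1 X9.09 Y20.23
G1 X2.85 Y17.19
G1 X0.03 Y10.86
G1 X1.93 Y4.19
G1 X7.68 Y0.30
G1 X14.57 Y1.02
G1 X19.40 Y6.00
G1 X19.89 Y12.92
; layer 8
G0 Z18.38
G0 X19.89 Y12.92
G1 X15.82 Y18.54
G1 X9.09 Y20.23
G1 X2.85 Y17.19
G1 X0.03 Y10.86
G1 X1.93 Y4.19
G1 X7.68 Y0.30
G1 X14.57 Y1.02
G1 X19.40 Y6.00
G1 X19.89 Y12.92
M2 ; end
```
solid part
  facet normal 0.0000 0.0000 -1.0000
    outer loop
      vertex 9.09 20.23 0.00
      vertex 15.82 18.54 0.00
      vertex 19.89 12.92 0.00
    endloop
  endfacet
  facet normal 0.0000 0.0000 -1.0000
    outer loop
      vertex 2.85 17.19 0.00
      vertex 9.09 20.23 0.00
      vertex 19.89 12.92 0.00
    endloop
  endfacet
  facet normal 0.0000 0.0000 -1.0000
    outer loop
      vertex 0.03 10.86 0.00
      vertex 2.85 17.19 0.00
      vertex 19.89 12.92 0.00
    endloop
  endfacet
  facet normal 0.0000 0.0000 -1.0000
    outer loop
      vertex 1.93 4.19 0.00
      vertex 0.03 10.86 0.00
      vertex 19.89 12.92 0.00
    endloop
  endfacet
  facet normal 0.0000 0.0000 -1.0000
    outer loop
      vertex 7.68 0.30 0.00
      vertex 1.93 4.19 0.00
      vertex 19.89 12.92 0.00
    endloop
  endfacet
  facet normal 0.0000 0.0000 -1.0000
    outer loop
      vertex 14.57 1.02 0.00
      vertex 7.68 0.30 0.00
      vertex 19.89 12.92 0.00
    endloop
  endfacet
  facet normal 0.0000 0.0000 -1.0000
    outer loop
      vertex 19.40 6.00 0.00
      vertex 14.57 1.02 0.00
      vertex 19.89 12.92 0.00
    endloop
  endfacet
  facet normal 0.0000 0.0000 1.0000
    outer loop
      vertex 19.89 12.92 18.38
      vertex 15.82 18.54 18.38
      vertex 9.09 20.23 18.38
    endloop
  endfacet
  facet normal 0.0000 0.0000 1.0000
    outer loop
      vertex 19.89 12.92 18.38
      vertex 9.09 20.23 18.38
      vertex 2.85 17.19 18.38
    endloop
  endfacet
  facet normal 0.0000 0.0000 1.0000
    outer loop
      vertex 19.89 12.92 18.38
      vertex 2.85 17.19 18.38
      vertex 0.03 10.86 18.38
    endloop
  endfacet
  facet normal 0.0000 0.0000 1.0000
    outer loop
      vertex 19.89 12.92 18.38
      vertex 0.03 10.86 18.38
      vertex 1.93 4.19 18.38
    endloop
  endfacet
  facet normal 0.0000 0.0000 1.0000
    outer loop
      vertex 19.89 12.92 18.38
      vertex 1.93 4.19 18.38
      vertex 7.68 0.30 18.38
    endloop
  endfacet
  facet normal 0.0000 0.0000 1.0000
    outer loop
      vertex 19.89 12.92 18.38
      vertex 7.68 0.30 18.38
      vertex 14.57 1.02 18.38
    endloop
  endfacet
  facet normal 0.0000 0.0000 1.0000
    outer loop
      vertex 19.89 12.92 18.38
      vertex 14.57 1.02 18.38
      vertex 19.40 6.00 18.38
    endloop
  endfacet
  facet normal 0.8099 0.5865 0.0000
    outer loop
      vertex 19.89 12.92 0.00
      vertex 15.82 18.54 0.00
      vertex 15.82 18.54 18.38
    endloop
  endfacet
  facet normal 0.8099 0.5865 0.0000
    outer loop
      vertex 19.89 12.92 0.00
      vertex 15.82 18.54 18.38
      vertex 19.89 12.92 18.38
    endloop
  endfacet
  facet normal 0.2436 0.9699 0.0000
    outer loop
      vertex 15.82 18.54 0.00
      vertex 9.09 20.23 0.00
      vertex 9.09 20.23 18.38
    endloop
  endfacet
  facet normal 0.2436 0.9699 0.0000
    outer loop
      vertex 15.82 18.54 0.00
      vertex 9.09 20.23 18.38
      vertex 15.82 18.54 18.38
    endloop
  endfacet
  facet normal -0.4380 0.8990 0.0000
    outer loop
      vertex 9.09 20.23 0.00
      vertex 2.85 17.19 0.00
      vertex 2.85 17.19 18.38
    endloop
  endfacet
  facet normal -0.4380 0.8990 0.0000
    outer loop
      vertex 9.09 20.23 0.00
      vertex 2.85 17.19 18.38
      vertex 9.09 20.23 18.38
    endloop
  endfacet
  facet normal -0.9135 0.4069 0.0000
    outer loop
      vertex 2.85 17.19 0.00
      vertex 0.03 10.86 0.00
      vertex 0.03 10.86 18.38
    endloop
  endfacet
  facet normal -0.9135 0.4069 0.0000
    outer loop
      vertex 2.85 17.19 0.00
      vertex 0.03 10.86 18.38
      vertex 2.85 17.19 18.38
    endloop
  endfacet
  facet normal -0.9617 -0.2740 0.0000
    outer loop
      vertex 0.03 10.86 0.00
      vertex 1.93 4.19 0.00
      vertex 1.93 4.19 18.38
    endloop
  endfacet
  facet normal -0.9617 -0.2740 0.0000
    outer loop
      vertex 0.03 10.86 0.00
      vertex 1.93 4.19 18.38
      vertex 0.03 10.86 18.38
    endloop
  endfacet
  facet normal -0.5603 -0.8283 0.0000
    outer loop
      vertex 1.93 4.19 0.00
      vertex 7.68 0.30 0.00
      vertex 7.68 0.30 18.38
    endloop
  endfacet
  facet normal -0.5603 -0.8283 0.0000
    outer loop
      vertex 1.93 4.19 0.00
      vertex 7.68 0.30 18.38
      vertex 1.93 4.19 18.38
    endloop
  endfacet
  facet normal 0.1039 -0.9946 0.0000
    outer loop
      vertex 7.68 0.30 0.00
      vertex 14.57 1.02 0.00
      vertex 14.57 1.02 18.38
    endloop
  endfacet
  facet normal 0.1039 -0.9946 0.0000
    outer loop
      vertex 7.68 0.30 0.00
      vertex 14.57 1.02 18.38
      vertex 7.68 0.30 18.38
    endloop
  endfacet
  facet normal 0.7178 -0.6962 0.0000
    outer loop
      vertex 14.57 1.02 0.00
      vertex 19.40 6.00 0.00
      vertex 19.40 6.00 18.38
    endloop
  endfacet
  facet normal 0.7178 -0.6962 0.0000
    outer loop
      vertex 14.57 1.02 0.00
      vertex 19.40 6.00 18.38
      vertex 14.57 1.02 18.38
    endloop
  endfacet
  facet normal 0.9975 -0.0706 0.0000
    outer loop
      vertex 19.40 6.00 0.00
      vertex 19.89 12.92 0.00
      vertex 19.89 12.92 18.38
    endloop
  endfacet
  facet normal 0.9975 -0.0706 0.0000
    outer loop
      vertex 19.40 6.00 0.00
      vertex 19.89 12.92 18.38
      vertex 19.40 6.00 18.38
    endloop
  endfacet
endsolid part

The G0 Z moves step by Δz≈2.30 mm. Every layer's G1 loop is the same polygon, so the solid is a straight extrusion of it from z=0 to z≈18.4. Closing with flat bottom and top caps and triangulating gives 32 facets — a regular 9-sided prism (a cylinder approximated with 9 flat sides), circumscribed radius ≈ 10.1 mm, height ≈ 18.4 mm.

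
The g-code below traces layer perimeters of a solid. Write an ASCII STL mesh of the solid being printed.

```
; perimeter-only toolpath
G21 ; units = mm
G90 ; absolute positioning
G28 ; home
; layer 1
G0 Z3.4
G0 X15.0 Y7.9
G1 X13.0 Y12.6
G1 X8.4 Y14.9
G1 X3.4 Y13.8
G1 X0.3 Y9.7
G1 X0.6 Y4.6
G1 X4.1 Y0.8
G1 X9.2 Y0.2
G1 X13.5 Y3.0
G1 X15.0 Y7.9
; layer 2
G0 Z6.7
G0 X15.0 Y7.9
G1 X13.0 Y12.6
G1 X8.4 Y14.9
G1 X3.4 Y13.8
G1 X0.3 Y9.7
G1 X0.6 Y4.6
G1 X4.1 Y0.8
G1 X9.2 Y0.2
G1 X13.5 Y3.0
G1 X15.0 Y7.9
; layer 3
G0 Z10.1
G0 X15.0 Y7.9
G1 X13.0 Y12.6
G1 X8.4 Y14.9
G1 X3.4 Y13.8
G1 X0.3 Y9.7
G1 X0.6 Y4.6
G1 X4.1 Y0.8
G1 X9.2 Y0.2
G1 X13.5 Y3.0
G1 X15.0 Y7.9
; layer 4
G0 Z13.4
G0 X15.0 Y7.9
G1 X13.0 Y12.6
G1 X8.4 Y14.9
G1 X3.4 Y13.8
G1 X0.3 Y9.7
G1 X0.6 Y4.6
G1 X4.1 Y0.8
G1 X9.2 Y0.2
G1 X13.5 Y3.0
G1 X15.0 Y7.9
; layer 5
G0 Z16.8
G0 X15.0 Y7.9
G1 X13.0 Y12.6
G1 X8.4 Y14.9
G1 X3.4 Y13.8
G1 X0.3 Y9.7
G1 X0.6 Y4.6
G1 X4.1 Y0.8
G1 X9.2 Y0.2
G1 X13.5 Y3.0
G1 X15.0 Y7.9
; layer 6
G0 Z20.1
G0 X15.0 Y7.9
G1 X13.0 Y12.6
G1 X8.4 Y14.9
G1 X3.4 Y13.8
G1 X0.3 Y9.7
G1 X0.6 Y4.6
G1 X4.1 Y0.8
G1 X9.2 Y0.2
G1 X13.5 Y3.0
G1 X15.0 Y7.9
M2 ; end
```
solid part
  facet normal 0.0000 0.0000 -1.0000
    outer loop
      vertex 8.4 14.9 0.0
      vertex 13.0 12.6 0.0
      vertex 15.0 7.9 0.0
    endloop
  endfacet
  facet normal 0.0000 0.0000 -1.0000
    outer loop
      vertex 3.4 13.8 0.0
      vertex 8.4 14.9 0.0
      vertex 15.0 7.9 0.0
    endloop
  endfacet
  facet normal 0.0000 0.0000 -1.0000
    outer loop
      vertex 0.3 9.7 0.0
      vertex 3.4 13.8 0.0
      vertex 15.0 7.9 0.0
    endloop
  endfacet
  facet normal 0.0000 0.0000 -1.0000
    outer loop
      vertex 0.6 4.6 0.0
      vertex 0.3 9.7 0.0
      vertex 15.0 7.9 0.0
    endloop
  endfacet
  facet normal 0.0000 0.0000 -1.0000
    outer loop
      vertex 4.1 0.8 0.0
      vertex 0.6 4.6 0.0
      vertex 15.0 7.9 0.0
    endloop
  endfacet
  facet normal 0.0000 0.0000 -1.0000
    outer loop
      vertex 9.2 0.2 0.0
      vertex 4.1 0.8 0.0
      vertex 15.0 7.9 0.0
    endloop
  endfacet
  facet normal 0.0000 0.0000 -1.0000
    outer loop
      vertex 13.5 3.0 0.0
      vertex 9.2 0.2 0.0
      vertex 15.0 7.9 0.0
    endloop
  endfacet
  facet normal 0.0000 0.0000 1.0000
    outer loop
      vertex 15.0 7.9 20.1
      vertex 13.0 12.6 20.1
      vertex 8.4 14.9 20.1
    endloop
  endfacet
  facet normal 0.0000 0.0000 1.0000
    outer loop
      vertex 15.0 7.9 20.1
      vertex 8.4 14.9 20.1
      vertex 3.4 13.8 20.1
    endloop
  endfacet
  facet normal 0.0000 0.0000 1.0000
    outer loop
      vertex 15.0 7.9 20.1
      vertex 3.4 13.8 20.1
      vertex 0.3 9.7 20.1
    endloop
  endfacet
  facet normal 0.0000 0.0000 1.0000
    outer loop
      vertex 15.0 7.9 20.1
      vertex 0.3 9.7 20.1
      vertex 0.6 4.6 20.1
    endloop
  endfacet
  facet normal 0.0000 0.0000 1.0000
    outer loop
      vertex 15.0 7.9 20.1
      vertex 0.6 4.6 20.1
      vertex 4.1 0.8 20.1
    endloop
  endfacet
  facet normal 0.0000 0.0000 1.0000
    outer loop
      vertex 15.0 7.9 20.1
      vertex 4.1 0.8 20.1
      vertex 9.2 0.2 20.1
    endloop
  endfacet
  facet normal 0.0000 0.0000 1.0000
    outer loop
      vertex 15.0 7.9 20.1
      vertex 9.2 0.2 20.1
      vertex 13.5 3.0 20.1
    endloop
  endfacet
  facet normal 0.9202 0.3916 0.0000
    outer loop
      vertex 15.0 7.9 0.0
      vertex 13.0 12.6 0.0
      vertex 13.0 12.6 20.1
    endloop
  endfacet
  facet normal 0.9202 0.3916 0.0000
    outer loop
      vertex 15.0 7.9 0.0
      vertex 13.0 12.6 20.1
      vertex 15.0 7.9 20.1
    endloop
  endfacet
  facet normal 0.4472 0.8944 0.0000
    outer loop
      vertex 13.0 12.6 0.0
      vertex 8.4 14.9 0.0
      vertex 8.4 14.9 20.1
    endloop
  endfacet
  facet normal 0.4472 0.8944 0.0000
    outer loop
      vertex 13.0 12.6 0.0
      vertex 8.4 14.9 20.1
      vertex 13.0 12.6 20.1
    endloop
  endfacet
  facet normal -0.2149 0.9766 0.0000
    outer loop
      vertex 8.4 14.9 0.0
      vertex 3.4 13.8 0.0
      vertex 3.4 13.8 20.1
    endloop
  endfacet
  facet normal -0.2149 0.9766 0.0000
    outer loop
      vertex 8.4 14.9 0.0
      vertex 3.4 13.8 20.1
      vertex 8.4 14.9 20.1
    endloop
  endfacet
  facet normal -0.7977 0.6031 0.0000
    outer loop
      vertex 3.4 13.8 0.0
      vertex 0.3 9.7 0.0
      vertex 0.3 9.7 20.1
    endloop
  endfacet
  facet normal -0.7977 0.6031 0.0000
    outer loop
      vertex 3.4 13.8 0.0
      vertex 0.3 9.7 20.1
      vertex 3.4 13.8 20.1
    endloop
  endfacet
  facet normal -0.9983 -0.0587 0.0000
    outer loop
      vertex 0.3 9.7 0.0
      vertex 0.6 4.6 0.0
      vertex 0.6 4.6 20.1
    endloop
  endfacet
  facet normal -0.9983 -0.0587 0.0000
    outer loop
      vertex 0.3 9.7 0.0
      vertex 0.6 4.6 20.1
      vertex 0.3 9.7 20.1
    endloop
  endfacet
  facet normal -0.7355 -0.6775 0.0000
    outer loop
      vertex 0.6 4.6 0.0
      vertex 4.1 0.8 0.0
      vertex 4.1 0.8 20.1
    endloop
  endfacet
  facet normal -0.7355 -0.6775 0.0000
    outer loop
      vertex 0.6 4.6 0.0
      vertex 4.1 0.8 20.1
      vertex 0.6 4.6 20.1
    endloop
  endfacet
  facet normal -0.1168 -0.9932 0.0000
    outer loop
      vertex 4.1 0.8 0.0
      vertex 9.2 0.2 0.0
      vertex 9.2 0.2 20.1
    endloop
  endfacet
  facet normal -0.1168 -0.9932 0.0000
    outer loop
      vertex 4.1 0.8 0.0
      vertex 9.2 0.2 20.1
      vertex 4.1 0.8 20.1
    endloop
  endfacet
  facet normal 0.5457 -0.8380 0.0000
    outer loop
      vertex 9.2 0.2 0.0
      vertex 13.5 3.0 0.0
      vertex 13.5 3.0 20.1
    endloop
  endfacet
  facet normal 0.5457 -0.8380 0.0000
    outer loop
      vertex 9.2 0.2 0.0
      vertex 13.5 3.0 20.1
      vertex 9.2 0.2 20.1
    endloop
  endfacet
  facet normal 0.9562 -0.2927 0.0000
    outer loop
      vertex 13.5 3.0 0.0
      vertex 15.0 7.9 0.0
      vertex 15.0 7.9 20.1
    endloop
  endfacet
  facet normal 0.9562 -0.2927 0.0000
    outer loop
      vertex 13.5 3.0 0.0
      vertex 15.0 7.9 20.1
      vertex 13.5 3.0 20.1
    endloop
  endfacet
endsolid part

The G0 Z moves step by Δz≈3.4 mm. Every layer's G1 loop is the same polygon, so the solid is a straight extrusion of it from z=0 to z≈20.1. Closing with flat bottom and top caps and triangulating gives 32 facets — a regular 9-sided prism (a cylinder approximated with 9 flat sides), circumscribed radius ≈ 7.5 mm, height ≈ 20.1 mm.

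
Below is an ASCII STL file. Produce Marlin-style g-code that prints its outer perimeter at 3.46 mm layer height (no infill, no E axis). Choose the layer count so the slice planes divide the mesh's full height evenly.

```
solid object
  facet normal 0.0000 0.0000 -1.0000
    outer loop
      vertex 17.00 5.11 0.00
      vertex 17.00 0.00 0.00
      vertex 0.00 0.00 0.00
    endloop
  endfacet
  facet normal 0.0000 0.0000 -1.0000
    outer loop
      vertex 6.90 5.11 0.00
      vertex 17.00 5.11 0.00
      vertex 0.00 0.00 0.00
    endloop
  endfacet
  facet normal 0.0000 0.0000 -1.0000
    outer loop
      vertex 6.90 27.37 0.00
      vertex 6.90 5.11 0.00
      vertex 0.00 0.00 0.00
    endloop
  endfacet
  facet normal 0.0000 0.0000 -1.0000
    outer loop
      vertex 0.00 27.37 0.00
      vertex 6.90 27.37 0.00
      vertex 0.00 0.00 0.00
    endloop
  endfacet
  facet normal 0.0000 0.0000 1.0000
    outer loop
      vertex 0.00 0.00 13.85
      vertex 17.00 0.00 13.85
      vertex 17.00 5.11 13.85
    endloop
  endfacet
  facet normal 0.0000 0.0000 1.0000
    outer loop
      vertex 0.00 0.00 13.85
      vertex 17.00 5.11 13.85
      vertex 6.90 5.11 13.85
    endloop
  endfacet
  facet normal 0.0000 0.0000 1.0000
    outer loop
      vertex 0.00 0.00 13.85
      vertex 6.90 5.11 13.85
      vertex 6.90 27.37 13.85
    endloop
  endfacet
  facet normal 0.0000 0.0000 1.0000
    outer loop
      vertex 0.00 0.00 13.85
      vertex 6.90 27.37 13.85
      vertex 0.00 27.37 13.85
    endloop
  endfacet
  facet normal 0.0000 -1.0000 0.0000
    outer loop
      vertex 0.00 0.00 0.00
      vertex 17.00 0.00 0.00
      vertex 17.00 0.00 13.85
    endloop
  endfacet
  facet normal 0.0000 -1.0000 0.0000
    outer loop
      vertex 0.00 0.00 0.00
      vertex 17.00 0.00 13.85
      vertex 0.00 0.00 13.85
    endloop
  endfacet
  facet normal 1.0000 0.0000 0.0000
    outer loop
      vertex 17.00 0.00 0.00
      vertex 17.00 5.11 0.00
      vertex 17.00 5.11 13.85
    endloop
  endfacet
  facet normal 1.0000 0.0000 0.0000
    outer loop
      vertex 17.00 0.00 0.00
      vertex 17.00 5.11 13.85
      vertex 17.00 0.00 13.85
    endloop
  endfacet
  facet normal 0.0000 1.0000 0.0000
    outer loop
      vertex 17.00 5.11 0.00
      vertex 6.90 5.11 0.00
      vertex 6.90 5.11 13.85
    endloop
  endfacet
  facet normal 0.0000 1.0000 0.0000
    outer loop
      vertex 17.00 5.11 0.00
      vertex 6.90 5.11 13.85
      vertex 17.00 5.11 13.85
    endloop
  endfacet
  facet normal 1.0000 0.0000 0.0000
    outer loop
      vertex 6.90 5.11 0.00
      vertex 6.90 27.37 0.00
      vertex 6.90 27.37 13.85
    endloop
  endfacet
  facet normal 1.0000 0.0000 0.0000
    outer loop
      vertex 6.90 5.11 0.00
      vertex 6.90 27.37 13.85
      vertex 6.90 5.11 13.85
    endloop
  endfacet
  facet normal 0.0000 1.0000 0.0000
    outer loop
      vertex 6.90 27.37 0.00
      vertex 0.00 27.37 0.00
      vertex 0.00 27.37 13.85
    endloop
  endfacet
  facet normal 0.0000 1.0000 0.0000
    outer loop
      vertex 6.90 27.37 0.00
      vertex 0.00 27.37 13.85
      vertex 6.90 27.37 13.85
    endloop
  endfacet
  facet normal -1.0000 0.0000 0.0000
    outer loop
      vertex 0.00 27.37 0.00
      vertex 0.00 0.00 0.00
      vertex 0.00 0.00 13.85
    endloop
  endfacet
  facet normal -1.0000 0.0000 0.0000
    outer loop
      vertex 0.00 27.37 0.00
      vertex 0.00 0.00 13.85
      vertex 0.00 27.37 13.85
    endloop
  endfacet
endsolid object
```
; perimeter-only toolpath
G21 ; units = mm
G90 ; absolute positioning
G28 ; home
; layer 1
G0 Z3.46
G0 X0.00 Y0.00
G1 X17.00 Y0.00
G1 X17.00 Y5.11
G1 X6.90 Y5.11
G1 X6.90 Y27.37
G1 X0.00 Y27.37
G1 X0.00 Y0.00
; layer 2
G0 Z6.92
G0 X0.00 Y0.00
G1 X17.00 Y0.00
G1 X17.00 Y5.11
G1 X6.90 Y5.11
G1 X6.90 Y27.37
G1 X0.00 Y27.37
G1 X0.00 Y0.00
; layer 3
G0 Z10.39
G0 X0.00 Y0.00
G1 X17.00 Y0.00
G1 X17.00 Y5.11
G1 X6.90 Y5.11
G1 X6.90 Y27.37
G1 X0.00 Y27.37
G1 X0.00 Y0.00
; layer 4
G0 Z13.85
G0 X0.00 Y0.00
G1 X17.00 Y0.00
G1 X17.00 Y5.11
G1 X6.90 Y5.11
G1 X6.90 Y27.37
G1 X0.00 Y27.37
G1 X0.00 Y0.00
M2 ; end

The solid is an L-shaped prism: outer 17 × 27.4 mm, arm thicknesses ≈ 5.11 mm (horizontal) and 6.9 mm (vertical), extruded 13.8 mm in z. Slicing at Δz = 3.46 mm — 4 equal slices spanning the solid's height, so layer i sits at z = i·h/4 — gives 4 non-empty perimeters. Each is a 6-segment closed polygon; G0 lifts to the layer z and rapids to the start vertex, then G1 traces the edges.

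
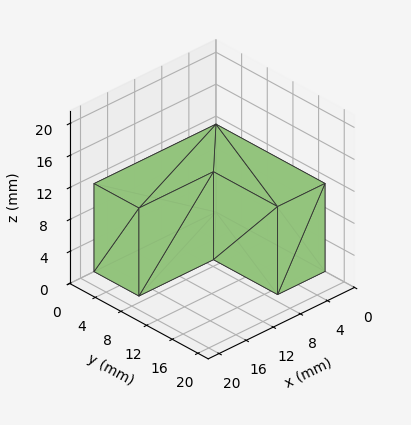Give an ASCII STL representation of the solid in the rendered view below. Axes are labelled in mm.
Reading the render: the shape is an L-shaped prism: outer 18 × 17 mm, arm thicknesses ≈ 7 mm (horizontal) and 7 mm (vertical), extruded 11 mm in z (dimensions read to the nearest mm from the axis ticks). For the STL, each face is triangulated and given an outward normal.

solid part
  facet normal 0.0000 0.0000 -1.0000
    outer loop
      vertex 18.000 7.000 0.000
      vertex 18.000 0.000 0.000
      vertex 0.000 0.000 0.000
    endloop
  endfacet
  facet normal 0.0000 0.0000 -1.0000
    outer loop
      vertex 7.000 7.000 0.000
      vertex 18.000 7.000 0.000
      vertex 0.000 0.000 0.000
    endloop
  endfacet
  facet normal 0.0000 0.0000 -1.0000
    outer loop
      vertex 7.000 17.000 0.000
      vertex 7.000 7.000 0.000
      vertex 0.000 0.000 0.000
    endloop
  endfacet
  facet normal 0.0000 0.0000 -1.0000
    outer loop
      vertex 0.000 17.000 0.000
      vertex 7.000 17.000 0.000
      vertex 0.000 0.000 0.000
    endloop
  endfacet
  facet normal 0.0000 0.0000 1.0000
    outer loop
      vertex 0.000 0.000 11.000
      vertex 18.000 0.000 11.000
      vertex 18.000 7.000 11.000
    endloop
  endfacet
  facet normal 0.0000 0.0000 1.0000
    outer loop
      vertex 0.000 0.000 11.000
      vertex 18.000 7.000 11.000
      vertex 7.000 7.000 11.000
    endloop
  endfacet
  facet normal 0.0000 0.0000 1.0000
    outer loop
      vertex 0.000 0.000 11.000
      vertex 7.000 7.000 11.000
      vertex 7.000 17.000 11.000
    endloop
  endfacet
  facet normal 0.0000 0.0000 1.0000
    outer loop
      vertex 0.000 0.000 11.000
      vertex 7.000 17.000 11.000
      vertex 0.000 17.000 11.000
    endloop
  endfacet
  facet normal 0.0000 -1.0000 0.0000
    outer loop
      vertex 0.000 0.000 0.000
      vertex 18.000 0.000 0.000
      vertex 18.000 0.000 11.000
    endloop
  endfacet
  facet normal 0.0000 -1.0000 0.0000
    outer loop
      vertex 0.000 0.000 0.000
      vertex 18.000 0.000 11.000
      vertex 0.000 0.000 11.000
    endloop
  endfacet
  facet normal 1.0000 0.0000 0.0000
    outer loop
      vertex 18.000 0.000 0.000
      vertex 18.000 7.000 0.000
      vertex 18.000 7.000 11.000
    endloop
  endfacet
  facet normal 1.0000 0.0000 0.0000
    outer loop
      vertex 18.000 0.000 0.000
      vertex 18.000 7.000 11.000
      vertex 18.000 0.000 11.000
    endloop
  endfacet
  facet normal 0.0000 1.0000 0.0000
    outer loop
      vertex 18.000 7.000 0.000
      vertex 7.000 7.000 0.000
      vertex 7.000 7.000 11.000
    endloop
  endfacet
  facet normal 0.0000 1.0000 0.0000
    outer loop
      vertex 18.000 7.000 0.000
      vertex 7.000 7.000 11.000
      vertex 18.000 7.000 11.000
    endloop
  endfacet
  facet normal 1.0000 0.0000 0.0000
    outer loop
      vertex 7.000 7.000 0.000
      vertex 7.000 17.000 0.000
      vertex 7.000 17.000 11.000
    endloop
  endfacet
  facet normal 1.0000 0.0000 0.0000
    outer loop
      vertex 7.000 7.000 0.000
      vertex 7.000 17.000 11.000
      vertex 7.000 7.000 11.000
    endloop
  endfacet
  facet normal 0.0000 1.0000 0.0000
    outer loop
      vertex 7.000 17.000 0.000
      vertex 0.000 17.000 0.000
      vertex 0.000 17.000 11.000
    endloop
  endfacet
  facet normal 0.0000 1.0000 0.0000
    outer loop
      vertex 7.000 17.000 0.000
      vertex 0.000 17.000 11.000
      vertex 7.000 17.000 11.000
    endloop
  endfacet
  facet normal -1.0000 0.0000 0.0000
    outer loop
      vertex 0.000 17.000 0.000
      vertex 0.000 0.000 0.000
      vertex 0.000 0.000 11.000
    endloop
  endfacet
  facet normal -1.0000 0.0000 0.0000
    outer loop
      vertex 0.000 17.000 0.000
      vertex 0.000 0.000 11.000
      vertex 0.000 17.000 11.000
    endloop
  endfacet
endsolid part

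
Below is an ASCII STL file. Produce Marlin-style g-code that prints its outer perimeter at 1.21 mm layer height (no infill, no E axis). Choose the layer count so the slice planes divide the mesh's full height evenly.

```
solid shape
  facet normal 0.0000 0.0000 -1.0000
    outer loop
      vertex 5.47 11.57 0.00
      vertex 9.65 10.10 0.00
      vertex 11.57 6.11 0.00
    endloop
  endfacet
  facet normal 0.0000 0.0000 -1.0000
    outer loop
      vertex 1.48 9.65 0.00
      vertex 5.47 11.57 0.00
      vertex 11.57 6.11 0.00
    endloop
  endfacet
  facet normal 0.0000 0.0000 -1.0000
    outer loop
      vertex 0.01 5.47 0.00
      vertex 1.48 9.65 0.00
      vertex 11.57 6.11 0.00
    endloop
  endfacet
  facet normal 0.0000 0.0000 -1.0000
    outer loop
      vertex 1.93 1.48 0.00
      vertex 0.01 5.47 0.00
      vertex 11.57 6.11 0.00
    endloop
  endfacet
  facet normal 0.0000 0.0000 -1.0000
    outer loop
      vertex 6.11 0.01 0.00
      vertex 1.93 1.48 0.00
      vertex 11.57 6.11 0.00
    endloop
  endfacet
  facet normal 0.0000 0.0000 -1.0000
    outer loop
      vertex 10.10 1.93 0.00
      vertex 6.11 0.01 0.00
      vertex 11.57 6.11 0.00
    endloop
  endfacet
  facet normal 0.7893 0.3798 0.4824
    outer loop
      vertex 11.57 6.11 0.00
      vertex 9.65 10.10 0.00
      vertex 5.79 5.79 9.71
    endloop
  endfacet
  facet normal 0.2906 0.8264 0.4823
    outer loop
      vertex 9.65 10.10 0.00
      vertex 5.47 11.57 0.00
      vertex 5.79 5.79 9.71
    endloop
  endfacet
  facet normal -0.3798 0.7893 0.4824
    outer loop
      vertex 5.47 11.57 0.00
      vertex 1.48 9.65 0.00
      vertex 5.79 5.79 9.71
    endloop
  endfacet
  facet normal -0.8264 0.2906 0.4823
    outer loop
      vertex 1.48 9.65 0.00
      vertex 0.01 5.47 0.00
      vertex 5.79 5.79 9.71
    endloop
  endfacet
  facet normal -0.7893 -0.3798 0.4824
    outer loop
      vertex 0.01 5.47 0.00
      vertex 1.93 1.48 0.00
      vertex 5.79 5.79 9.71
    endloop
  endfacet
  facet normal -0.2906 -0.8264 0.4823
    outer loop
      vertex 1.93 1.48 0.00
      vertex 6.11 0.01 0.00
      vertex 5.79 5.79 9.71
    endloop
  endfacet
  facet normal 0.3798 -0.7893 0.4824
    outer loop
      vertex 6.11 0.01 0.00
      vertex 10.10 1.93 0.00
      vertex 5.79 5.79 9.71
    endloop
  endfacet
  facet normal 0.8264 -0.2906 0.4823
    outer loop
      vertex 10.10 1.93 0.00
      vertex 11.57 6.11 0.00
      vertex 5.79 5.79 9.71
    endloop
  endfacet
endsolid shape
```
; perimeter-only toolpath
G21 ; units = mm
G90 ; absolute positioning
G28 ; home
; layer 1
G0 Z1.21
G0 X10.85 Y6.07
G1 X9.17 Y9.56
G1 X5.51 Y10.85
G1 X2.02 Y9.17
G1 X0.73 Y5.51
G1 X2.41 Y2.02
G1 X6.07 Y0.73
G1 X9.56 Y2.41
G1 X10.85 Y6.07
; layer 2
G0 Z2.43
G0 X10.12 Y6.03
G1 X8.69 Y9.02
G1 X5.55 Y10.12
G1 X2.56 Y8.69
G1 X1.46 Y5.55
G1 X2.90 Y2.56
G1 X6.03 Y1.46
G1 X9.02 Y2.90
G1 X10.12 Y6.03
; layer 3
G0 Z3.64
G0 X9.40 Y5.99
G1 X8.20 Y8.48
G1 X5.59 Y9.40
G1 X3.10 Y8.20
G1 X2.18 Y5.59
G1 X3.38 Y3.10
G1 X5.99 Y2.18
G1 X8.48 Y3.38
G1 X9.40 Y5.99
; layer 4
G0 Z4.86
G0 X8.68 Y5.95
G1 X7.72 Y7.95
G1 X5.63 Y8.68
G1 X3.63 Y7.72
G1 X2.90 Y5.63
G1 X3.86 Y3.63
G1 X5.95 Y2.90
G1 X7.95 Y3.86
G1 X8.68 Y5.95
; layer 5
G0 Z6.07
G0 X7.96 Y5.91
G1 X7.24 Y7.41
G1 X5.67 Y7.96
G1 X4.17 Y7.24
G1 X3.62 Y5.67
G1 X4.34 Y4.17
G1 X5.91 Y3.62
G1 X7.41 Y4.34
G1 X7.96 Y5.91
; layer 6
G0 Z7.28
G0 X7.24 Y5.87
G1 X6.76 Y6.87
G1 X5.71 Y7.24
G1 X4.71 Y6.76
G1 X4.35 Y5.71
G1 X4.83 Y4.71
G1 X5.87 Y4.35
G1 X6.87 Y4.83
G1 X7.24 Y5.87
; layer 7
G0 Z8.50
G0 X6.51 Y5.83
G1 X6.27 Y6.33
G1 X5.75 Y6.51
G1 X5.25 Y6.27
G1 X5.07 Y5.75
G1 X5.31 Y5.25
G1 X5.83 Y5.07
G1 X6.33 Y5.31
G1 X6.51 Y5.83
M2 ; end

The solid is a regular 8-sided pyramid, base circumscribed radius ≈ 5.79 mm, apex at z ≈ 9.71 mm. Slicing at Δz = 1.21 mm — 8 equal slices spanning the solid's height, so layer i sits at z = i·h/8 — gives 7 non-empty perimeters. Each is a 8-segment closed polygon; G0 lifts to the layer z and rapids to the start vertex, then G1 traces the edges. The cross-section shrinks linearly with z (the slice at the apex is degenerate and omitted).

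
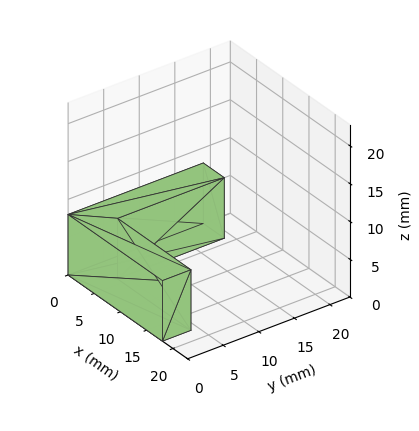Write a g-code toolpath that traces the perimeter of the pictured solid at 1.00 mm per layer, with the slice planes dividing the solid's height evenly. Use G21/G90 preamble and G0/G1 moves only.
Reading the render: the shape is an L-shaped prism: outer 18 × 19 mm, arm thicknesses ≈ 4 mm (horizontal) and 4 mm (vertical), extruded 8 mm in z (dimensions read to the nearest mm from the axis ticks). For the g-code, the solid's height is divided into equal slices at the stated Δz and each level perimeter traced with G1 moves after a G0 lift.

; perimeter-only toolpath
G21 ; units = mm
G90 ; absolute positioning
G28 ; home
; layer 1
G0 Z1.00
G0 X0.00 Y0.00
G1 X18.00 Y0.00
G1 X18.00 Y4.00
G1 X4.00 Y4.00
G1 X4.00 Y19.00
G1 X0.00 Y19.00
G1 X0.00 Y0.00
; layer 2
G0 Z2.00
G0 X0.00 Y0.00
G1 X18.00 Y0.00
G1 X18.00 Y4.00
G1 X4.00 Y4.00
G1 X4.00 Y19.00
G1 X0.00 Y19.00
G1 X0.00 Y0.00
; layer 3
G0 Z3.00
G0 X0.00 Y0.00
G1 X18.00 Y0.00
G1 X18.00 Y4.00
G1 X4.00 Y4.00
G1 X4.00 Y19.00
G1 X0.00 Y19.00
G1 X0.00 Y0.00
; layer 4
G0 Z4.00
G0 X0.00 Y0.00
G1 X18.00 Y0.00
G1 X18.00 Y4.00
G1 X4.00 Y4.00
G1 X4.00 Y19.00
G1 X0.00 Y19.00
G1 X0.00 Y0.00
; layer 5
G0 Z5.00
G0 X0.00 Y0.00
G1 X18.00 Y0.00
G1 X18.00 Y4.00
G1 X4.00 Y4.00
G1 X4.00 Y19.00
G1 X0.00 Y19.00
G1 X0.00 Y0.00
; layer 6
G0 Z6.00
G0 X0.00 Y0.00
G1 X18.00 Y0.00
G1 X18.00 Y4.00
G1 X4.00 Y4.00
G1 X4.00 Y19.00
G1 X0.00 Y19.00
G1 X0.00 Y0.00
; layer 7
G0 Z7.00
G0 X0.00 Y0.00
G1 X18.00 Y0.00
G1 X18.00 Y4.00
G1 X4.00 Y4.00
G1 X4.00 Y19.00
G1 X0.00 Y19.00
G1 X0.00 Y0.00
; layer 8
G0 Z8.00
G0 X0.00 Y0.00
G1 X18.00 Y0.00
G1 X18.00 Y4.00
G1 X4.00 Y4.00
G1 X4.00 Y19.00
G1 X0.00 Y19.00
G1 X0.00 Y0.00
M2 ; end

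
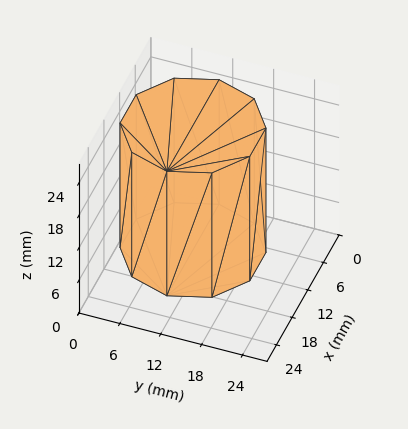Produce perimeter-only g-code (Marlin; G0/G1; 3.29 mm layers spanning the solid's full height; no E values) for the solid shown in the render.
Reading the render: the shape is a regular 10-sided prism (a cylinder approximated with 10 flat sides), circumscribed radius ≈ 10 mm, height ≈ 23 mm (dimensions read to the nearest mm from the axis ticks). For the g-code, the solid's height is divided into equal slices at the stated Δz and each level perimeter traced with G1 moves after a G0 lift.

; perimeter-only toolpath
G21 ; units = mm
G90 ; absolute positioning
G28 ; home
; layer 1
G0 Z3.29
G0 X20.00 Y10.00
G1 X18.09 Y15.88
G1 X13.09 Y19.51
G1 X6.91 Y19.51
G1 X1.91 Y15.88
G1 X0.00 Y10.00
G1 X1.91 Y4.12
G1 X6.91 Y0.49
G1 X13.09 Y0.49
G1 X18.09 Y4.12
G1 X20.00 Y10.00
; layer 2
G0 Z6.57
G0 X20.00 Y10.00
G1 X18.09 Y15.88
G1 X13.09 Y19.51
G1 X6.91 Y19.51
G1 X1.91 Y15.88
G1 X0.00 Y10.00
G1 X1.91 Y4.12
G1 X6.91 Y0.49
G1 X13.09 Y0.49
G1 X18.09 Y4.12
G1 X20.00 Y10.00
; layer 3
G0 Z9.86
G0 X20.00 Y10.00
G1 X18.09 Y15.88
G1 X13.09 Y19.51
G1 X6.91 Y19.51
G1 X1.91 Y15.88
G1 X0.00 Y10.00
G1 X1.91 Y4.12
G1 X6.91 Y0.49
G1 X13.09 Y0.49
G1 X18.09 Y4.12
G1 X20.00 Y10.00
; layer 4
G0 Z13.14
G0 X20.00 Y10.00
G1 X18.09 Y15.88
G1 X13.09 Y19.51
G1 X6.91 Y19.51
G1 X1.91 Y15.88
G1 X0.00 Y10.00
G1 X1.91 Y4.12
G1 X6.91 Y0.49
G1 X13.09 Y0.49
G1 X18.09 Y4.12
G1 X20.00 Y10.00
; layer 5
G0 Z16.43
G0 X20.00 Y10.00
G1 X18.09 Y15.88
G1 X13.09 Y19.51
G1 X6.91 Y19.51
G1 X1.91 Y15.88
G1 X0.00 Y10.00
G1 X1.91 Y4.12
G1 X6.91 Y0.49
G1 X13.09 Y0.49
G1 X18.09 Y4.12
G1 X20.00 Y10.00
; layer 6
G0 Z19.71
G0 X20.00 Y10.00
G1 X18.09 Y15.88
G1 X13.09 Y19.51
G1 X6.91 Y19.51
G1 X1.91 Y15.88
G1 X0.00 Y10.00
G1 X1.91 Y4.12
G1 X6.91 Y0.49
G1 X13.09 Y0.49
G1 X18.09 Y4.12
G1 X20.00 Y10.00
; layer 7
G0 Z23.00
G0 X20.00 Y10.00
G1 X18.09 Y15.88
G1 X13.09 Y19.51
G1 X6.91 Y19.51
G1 X1.91 Y15.88
G1 X0.00 Y10.00
G1 X1.91 Y4.12
G1 X6.91 Y0.49
G1 X13.09 Y0.49
G1 X18.09 Y4.12
G1 X20.00 Y10.00
M2 ; end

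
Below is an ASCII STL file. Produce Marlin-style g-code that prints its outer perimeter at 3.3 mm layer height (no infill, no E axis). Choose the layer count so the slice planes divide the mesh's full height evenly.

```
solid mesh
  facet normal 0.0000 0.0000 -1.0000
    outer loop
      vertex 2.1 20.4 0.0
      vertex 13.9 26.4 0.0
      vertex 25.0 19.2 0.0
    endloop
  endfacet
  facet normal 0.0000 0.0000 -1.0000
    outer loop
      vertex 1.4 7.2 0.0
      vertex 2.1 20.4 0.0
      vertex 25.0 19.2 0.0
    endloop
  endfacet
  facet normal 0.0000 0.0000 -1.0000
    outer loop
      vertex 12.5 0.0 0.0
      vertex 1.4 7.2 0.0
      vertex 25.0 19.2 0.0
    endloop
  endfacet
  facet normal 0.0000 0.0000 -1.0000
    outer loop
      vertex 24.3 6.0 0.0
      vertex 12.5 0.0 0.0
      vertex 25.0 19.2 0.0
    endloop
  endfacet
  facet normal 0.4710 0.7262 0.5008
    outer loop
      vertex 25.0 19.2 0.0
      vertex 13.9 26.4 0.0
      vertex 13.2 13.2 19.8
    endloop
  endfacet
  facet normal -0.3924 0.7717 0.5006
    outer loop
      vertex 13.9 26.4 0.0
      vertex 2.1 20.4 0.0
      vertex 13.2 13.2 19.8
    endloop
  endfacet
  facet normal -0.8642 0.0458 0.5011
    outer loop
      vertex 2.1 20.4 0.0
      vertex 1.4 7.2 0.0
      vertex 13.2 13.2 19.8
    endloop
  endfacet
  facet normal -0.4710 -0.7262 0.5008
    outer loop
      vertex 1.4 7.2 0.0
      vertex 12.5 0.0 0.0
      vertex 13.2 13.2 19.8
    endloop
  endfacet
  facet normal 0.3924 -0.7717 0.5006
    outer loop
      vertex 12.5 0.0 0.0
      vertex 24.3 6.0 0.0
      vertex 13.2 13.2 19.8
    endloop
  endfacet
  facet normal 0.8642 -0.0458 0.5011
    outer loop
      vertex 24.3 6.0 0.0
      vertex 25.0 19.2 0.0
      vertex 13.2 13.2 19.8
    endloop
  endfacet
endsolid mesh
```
; perimeter-only toolpath
G21 ; units = mm
G90 ; absolute positioning
G28 ; home
; layer 1
G0 Z3.3
G0 X23.0 Y18.2
G1 X13.8 Y24.2
G1 X4.0 Y19.2
G1 X3.4 Y8.2
G1 X12.6 Y2.2
G1 X22.5 Y7.2
G1 X23.0 Y18.2
; layer 2
G0 Z6.6
G0 X21.1 Y17.2
G1 X13.7 Y22.0
G1 X5.8 Y18.0
G1 X5.3 Y9.2
G1 X12.7 Y4.4
G1 X20.6 Y8.4
G1 X21.1 Y17.2
; layer 3
G0 Z9.9
G0 X19.1 Y16.2
G1 X13.6 Y19.8
G1 X7.6 Y16.8
G1 X7.3 Y10.2
G1 X12.8 Y6.6
G1 X18.8 Y9.6
G1 X19.1 Y16.2
; layer 4
G0 Z13.2
G0 X17.1 Y15.2
G1 X13.4 Y17.6
G1 X9.5 Y15.6
G1 X9.3 Y11.2
G1 X13.0 Y8.8
G1 X16.9 Y10.8
G1 X17.1 Y15.2
; layer 5
G0 Z16.5
G0 X15.2 Y14.2
G1 X13.3 Y15.4
G1 X11.3 Y14.4
G1 X11.2 Y12.2
G1 X13.1 Y11.0
G1 X15.1 Y12.0
G1 X15.2 Y14.2
M2 ; end

The solid is a regular 6-sided pyramid, base circumscribed radius ≈ 13.2 mm, apex at z ≈ 19.8 mm. Slicing at Δz = 3.3 mm — 6 equal slices spanning the solid's height, so layer i sits at z = i·h/6 — gives 5 non-empty perimeters. Each is a 6-segment closed polygon; G0 lifts to the layer z and rapids to the start vertex, then G1 traces the edges. The cross-section shrinks linearly with z (the slice at the apex is degenerate and omitted).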